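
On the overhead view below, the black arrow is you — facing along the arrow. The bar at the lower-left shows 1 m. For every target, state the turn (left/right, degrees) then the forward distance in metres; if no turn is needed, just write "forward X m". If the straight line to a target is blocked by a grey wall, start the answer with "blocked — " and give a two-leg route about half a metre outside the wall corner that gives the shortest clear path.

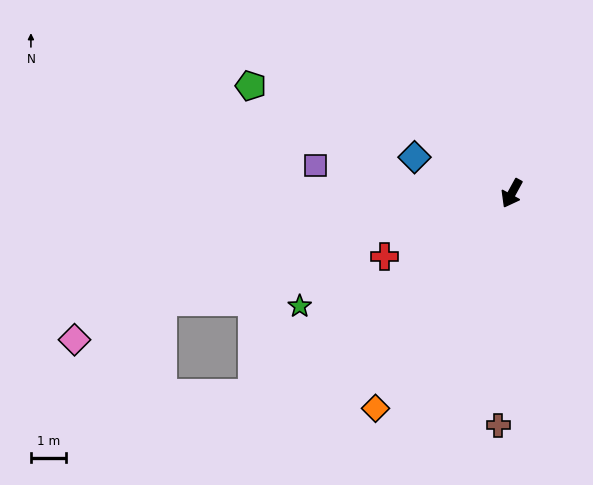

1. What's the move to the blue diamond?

turn right 82°, forward 2.9 m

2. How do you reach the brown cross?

turn left 25°, forward 6.5 m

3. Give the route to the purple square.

turn right 69°, forward 5.6 m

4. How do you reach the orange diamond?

turn right 4°, forward 7.2 m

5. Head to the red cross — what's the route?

turn right 35°, forward 4.0 m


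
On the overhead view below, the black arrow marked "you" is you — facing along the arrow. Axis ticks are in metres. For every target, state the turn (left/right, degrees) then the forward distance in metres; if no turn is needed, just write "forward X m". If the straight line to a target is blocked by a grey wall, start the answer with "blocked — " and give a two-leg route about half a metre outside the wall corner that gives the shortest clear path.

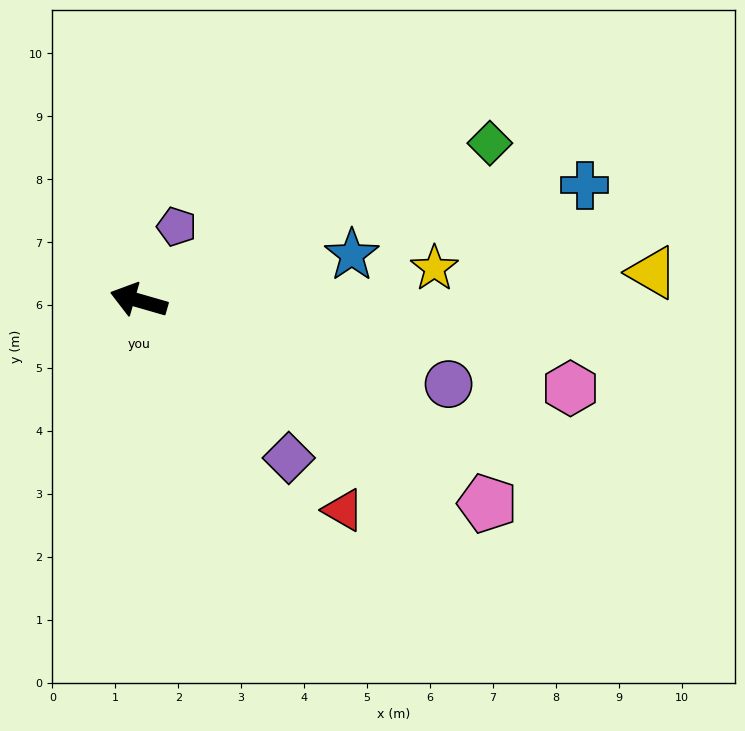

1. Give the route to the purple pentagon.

turn right 101°, forward 1.3 m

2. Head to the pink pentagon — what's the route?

turn left 166°, forward 6.4 m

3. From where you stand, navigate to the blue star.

turn right 152°, forward 3.5 m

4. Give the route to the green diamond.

turn right 140°, forward 6.1 m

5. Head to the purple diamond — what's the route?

turn left 150°, forward 3.5 m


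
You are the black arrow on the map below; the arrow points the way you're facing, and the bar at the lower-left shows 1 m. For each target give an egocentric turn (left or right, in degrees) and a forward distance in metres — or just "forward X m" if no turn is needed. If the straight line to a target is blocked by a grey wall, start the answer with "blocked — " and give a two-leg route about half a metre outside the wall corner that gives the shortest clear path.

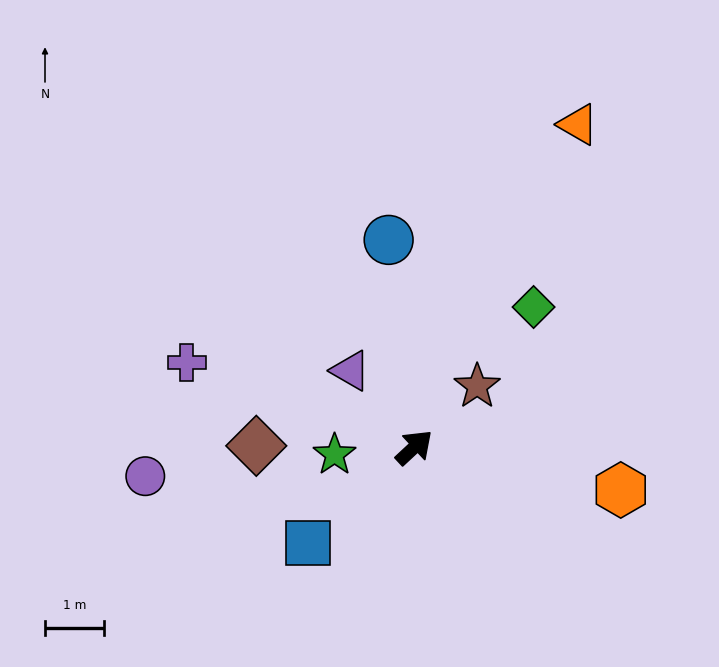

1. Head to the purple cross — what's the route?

turn left 117°, forward 4.1 m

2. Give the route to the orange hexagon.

turn right 55°, forward 3.6 m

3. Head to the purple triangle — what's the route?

turn left 87°, forward 1.7 m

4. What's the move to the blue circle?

turn left 54°, forward 3.5 m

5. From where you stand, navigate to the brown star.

forward 1.5 m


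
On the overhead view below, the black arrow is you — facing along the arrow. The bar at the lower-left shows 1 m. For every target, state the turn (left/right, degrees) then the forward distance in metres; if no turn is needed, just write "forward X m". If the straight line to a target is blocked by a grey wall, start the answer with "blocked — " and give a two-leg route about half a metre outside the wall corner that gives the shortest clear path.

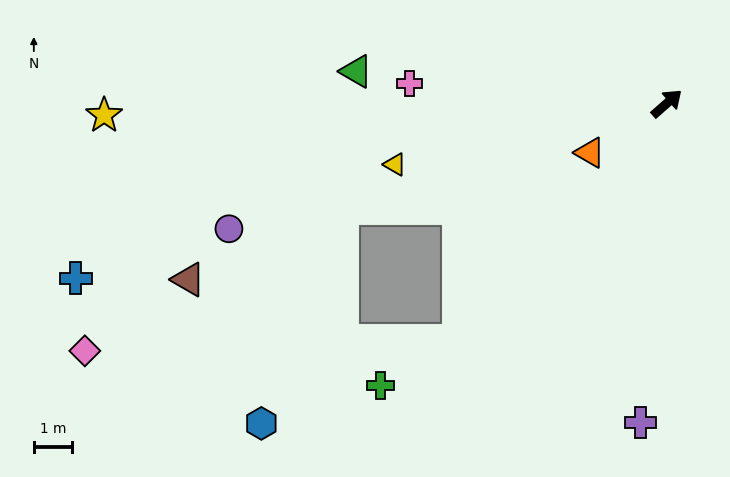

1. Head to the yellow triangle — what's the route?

turn left 151°, forward 7.3 m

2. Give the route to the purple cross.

turn right 136°, forward 8.4 m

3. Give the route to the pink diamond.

blocked — turn right 173°, forward 8.2 m, then turn right 47°, forward 9.8 m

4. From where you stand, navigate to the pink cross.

turn left 134°, forward 6.7 m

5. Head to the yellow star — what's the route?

turn left 140°, forward 14.7 m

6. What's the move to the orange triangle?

turn left 171°, forward 2.4 m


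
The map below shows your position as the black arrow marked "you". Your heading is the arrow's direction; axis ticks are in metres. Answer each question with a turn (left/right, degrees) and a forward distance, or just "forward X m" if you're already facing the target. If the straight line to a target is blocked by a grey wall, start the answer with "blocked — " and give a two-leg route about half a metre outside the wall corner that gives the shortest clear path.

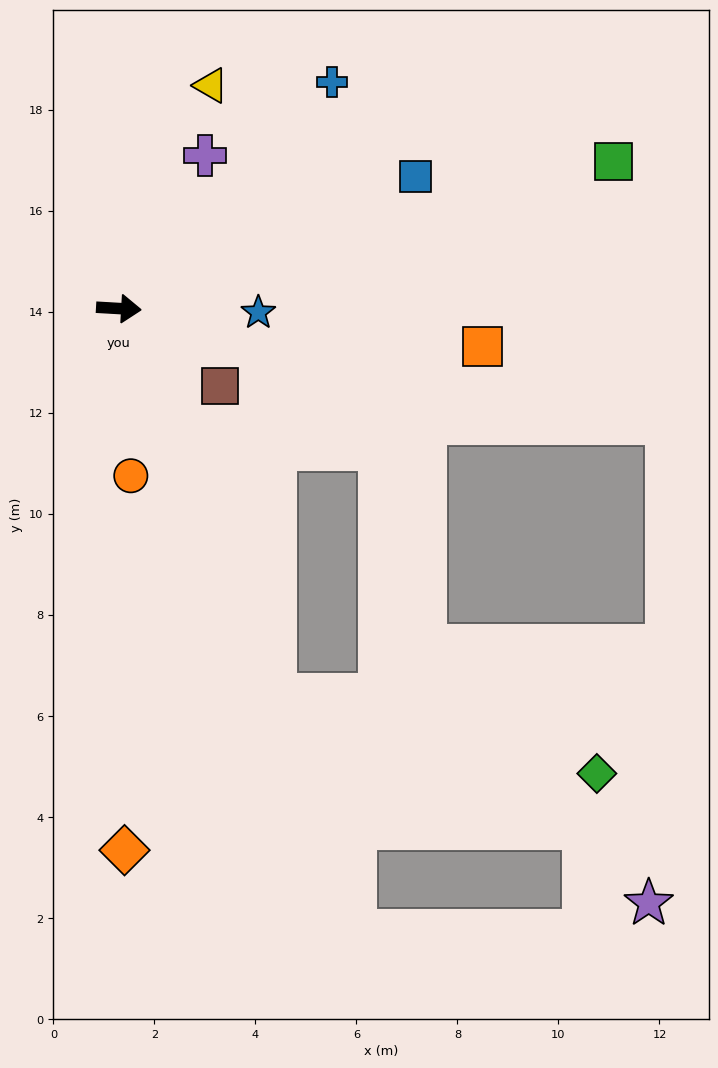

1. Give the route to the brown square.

turn right 34°, forward 2.5 m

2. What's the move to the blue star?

forward 2.8 m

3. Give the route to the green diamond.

blocked — turn right 65°, forward 8.3 m, then turn left 55°, forward 6.5 m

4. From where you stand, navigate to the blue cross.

turn left 50°, forward 6.2 m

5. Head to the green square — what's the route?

turn left 20°, forward 10.2 m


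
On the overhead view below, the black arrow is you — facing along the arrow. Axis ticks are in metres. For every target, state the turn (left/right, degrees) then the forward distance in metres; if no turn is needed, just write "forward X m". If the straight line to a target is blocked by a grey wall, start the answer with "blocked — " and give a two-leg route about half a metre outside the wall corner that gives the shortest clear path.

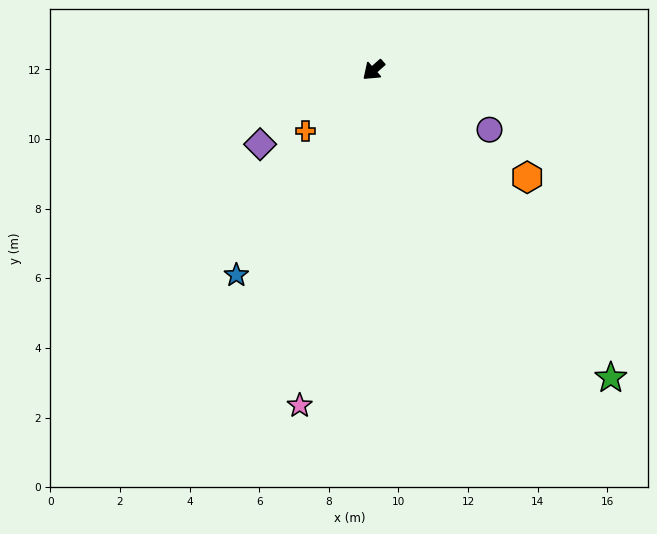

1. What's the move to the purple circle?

turn left 111°, forward 3.7 m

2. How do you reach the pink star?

turn left 36°, forward 9.9 m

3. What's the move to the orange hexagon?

turn left 104°, forward 5.4 m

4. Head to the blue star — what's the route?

turn left 15°, forward 7.1 m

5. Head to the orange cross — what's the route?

forward 2.6 m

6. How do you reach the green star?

turn left 86°, forward 11.2 m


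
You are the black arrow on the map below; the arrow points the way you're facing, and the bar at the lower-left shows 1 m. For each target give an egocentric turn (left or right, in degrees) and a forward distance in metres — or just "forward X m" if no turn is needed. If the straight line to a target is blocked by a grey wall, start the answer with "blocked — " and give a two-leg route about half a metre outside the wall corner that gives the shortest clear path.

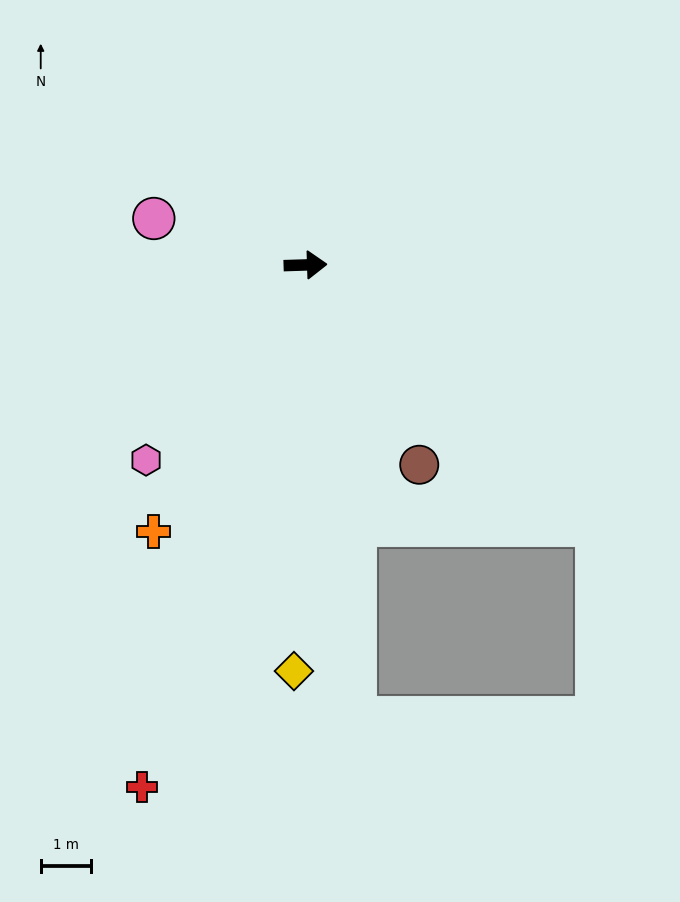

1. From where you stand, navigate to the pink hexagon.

turn right 131°, forward 5.1 m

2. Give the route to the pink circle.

turn left 161°, forward 3.2 m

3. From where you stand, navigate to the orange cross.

turn right 121°, forward 6.2 m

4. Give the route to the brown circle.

turn right 62°, forward 4.6 m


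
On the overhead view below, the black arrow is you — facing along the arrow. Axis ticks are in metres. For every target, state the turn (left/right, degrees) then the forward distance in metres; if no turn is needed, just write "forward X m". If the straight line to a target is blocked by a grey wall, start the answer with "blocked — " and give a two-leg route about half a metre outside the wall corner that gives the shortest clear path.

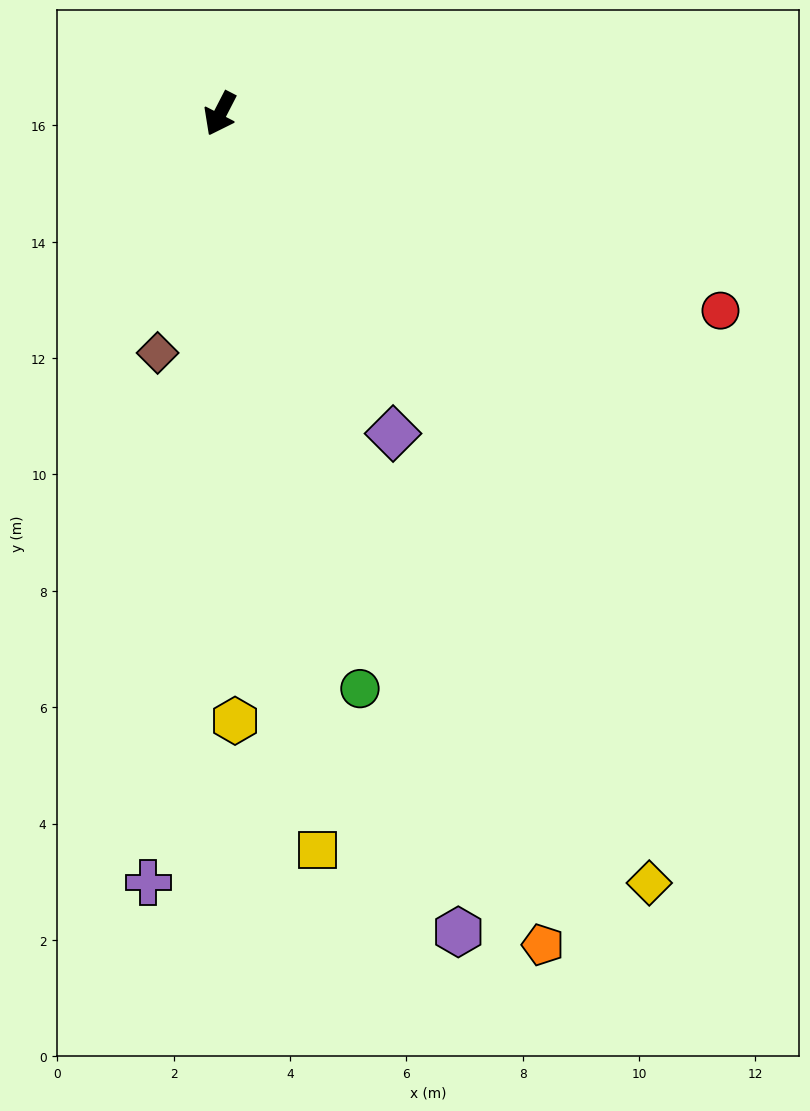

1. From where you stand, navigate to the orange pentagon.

turn left 48°, forward 15.3 m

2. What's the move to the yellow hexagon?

turn left 29°, forward 10.4 m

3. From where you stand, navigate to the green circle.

turn left 41°, forward 10.2 m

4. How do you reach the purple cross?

turn left 22°, forward 13.3 m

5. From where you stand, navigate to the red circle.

turn left 96°, forward 9.2 m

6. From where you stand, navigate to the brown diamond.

turn left 13°, forward 4.2 m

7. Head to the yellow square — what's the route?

turn left 35°, forward 12.8 m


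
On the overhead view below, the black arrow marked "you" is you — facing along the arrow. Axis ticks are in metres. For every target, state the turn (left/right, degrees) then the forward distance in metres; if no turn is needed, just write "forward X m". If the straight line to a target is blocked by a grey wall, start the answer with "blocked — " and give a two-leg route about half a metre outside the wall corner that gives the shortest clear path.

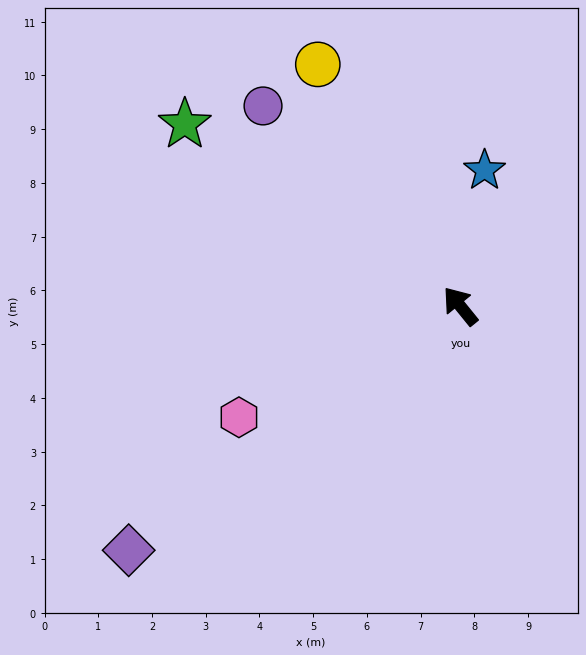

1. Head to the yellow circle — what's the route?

turn right 8°, forward 5.2 m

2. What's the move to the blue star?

turn right 49°, forward 2.6 m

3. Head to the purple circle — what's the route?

turn left 6°, forward 5.2 m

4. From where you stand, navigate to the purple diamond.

turn left 87°, forward 7.7 m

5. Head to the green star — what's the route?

turn left 18°, forward 6.1 m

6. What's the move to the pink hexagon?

turn left 78°, forward 4.6 m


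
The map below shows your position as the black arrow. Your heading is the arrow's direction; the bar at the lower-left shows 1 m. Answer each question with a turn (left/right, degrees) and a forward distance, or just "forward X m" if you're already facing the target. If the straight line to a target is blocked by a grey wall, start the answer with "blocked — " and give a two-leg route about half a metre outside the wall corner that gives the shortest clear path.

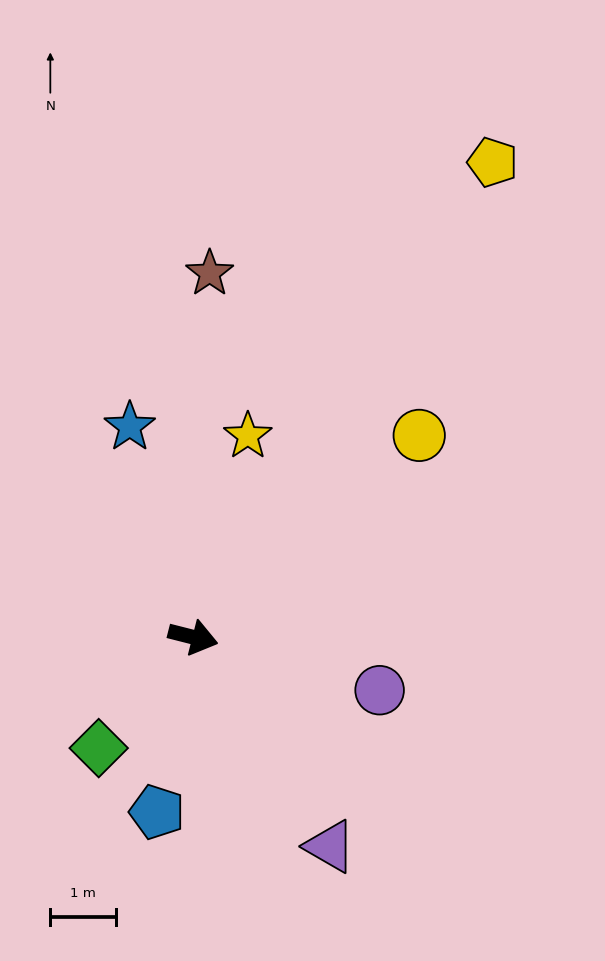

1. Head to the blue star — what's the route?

turn left 121°, forward 3.3 m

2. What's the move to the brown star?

turn left 102°, forward 5.5 m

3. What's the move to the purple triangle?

turn right 43°, forward 3.8 m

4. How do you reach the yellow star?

turn left 89°, forward 3.2 m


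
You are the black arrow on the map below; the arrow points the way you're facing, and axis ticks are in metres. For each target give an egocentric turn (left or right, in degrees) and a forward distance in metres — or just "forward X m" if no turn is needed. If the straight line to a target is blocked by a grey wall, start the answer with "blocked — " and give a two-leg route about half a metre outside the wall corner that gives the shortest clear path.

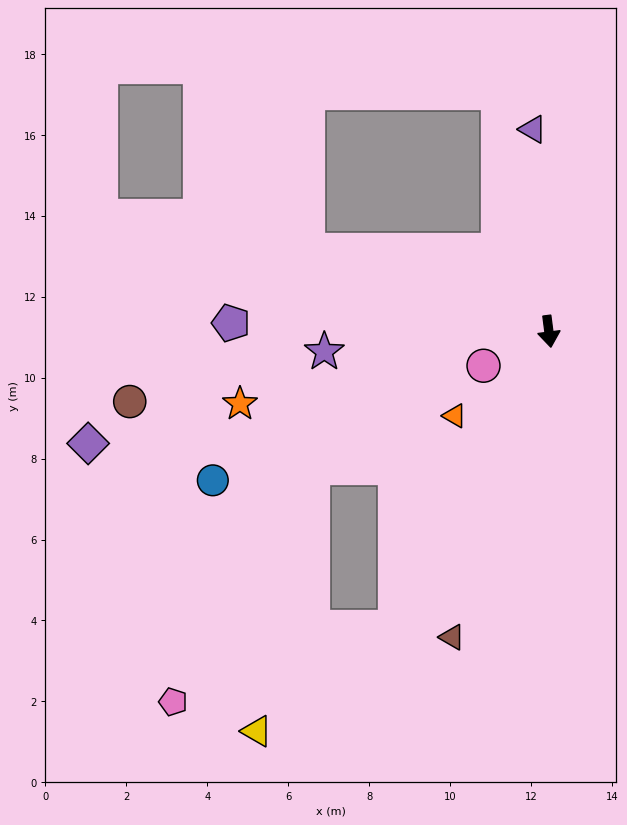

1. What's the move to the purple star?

turn right 92°, forward 5.6 m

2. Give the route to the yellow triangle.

blocked — turn right 35°, forward 8.2 m, then turn right 25°, forward 4.3 m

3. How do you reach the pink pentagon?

blocked — turn right 35°, forward 8.2 m, then turn right 44°, forward 5.8 m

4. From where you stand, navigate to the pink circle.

turn right 70°, forward 1.8 m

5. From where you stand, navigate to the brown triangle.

turn right 25°, forward 7.9 m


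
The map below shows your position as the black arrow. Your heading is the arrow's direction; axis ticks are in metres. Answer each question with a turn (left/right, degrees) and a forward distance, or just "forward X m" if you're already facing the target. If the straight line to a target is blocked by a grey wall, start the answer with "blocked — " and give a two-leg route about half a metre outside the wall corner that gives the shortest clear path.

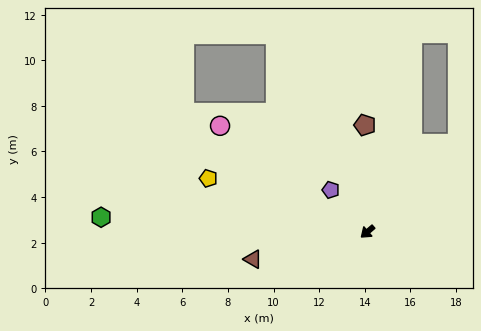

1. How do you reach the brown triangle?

turn right 27°, forward 5.2 m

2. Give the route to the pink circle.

turn right 76°, forward 8.0 m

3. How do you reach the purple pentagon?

turn right 90°, forward 2.4 m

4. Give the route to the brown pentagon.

turn right 129°, forward 4.7 m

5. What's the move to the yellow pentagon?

turn right 59°, forward 7.4 m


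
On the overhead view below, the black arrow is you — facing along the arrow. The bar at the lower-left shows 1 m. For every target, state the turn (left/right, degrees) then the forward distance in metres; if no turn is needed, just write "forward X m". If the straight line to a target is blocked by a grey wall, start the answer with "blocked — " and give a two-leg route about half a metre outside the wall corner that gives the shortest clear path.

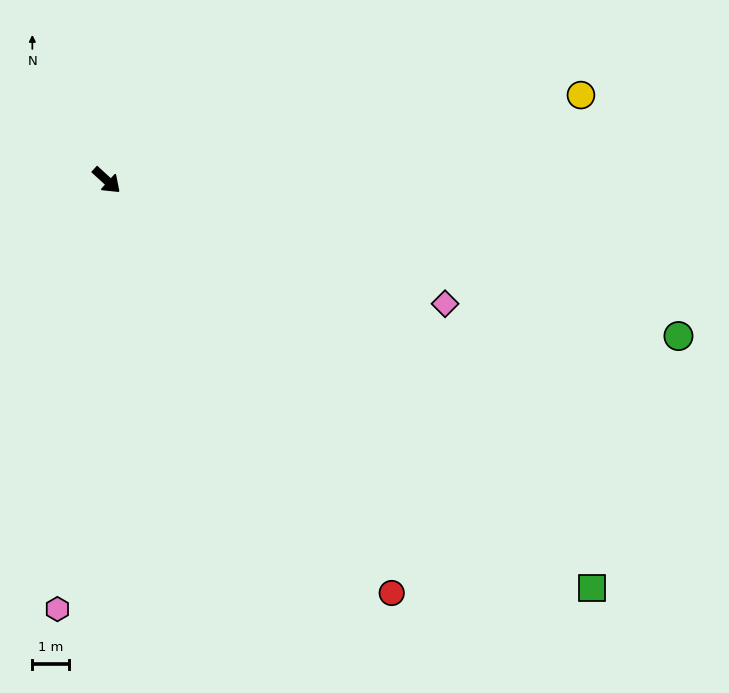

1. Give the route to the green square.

turn left 2°, forward 17.4 m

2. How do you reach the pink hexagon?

turn right 54°, forward 11.8 m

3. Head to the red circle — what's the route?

turn right 13°, forward 13.8 m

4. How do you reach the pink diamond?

turn left 22°, forward 9.9 m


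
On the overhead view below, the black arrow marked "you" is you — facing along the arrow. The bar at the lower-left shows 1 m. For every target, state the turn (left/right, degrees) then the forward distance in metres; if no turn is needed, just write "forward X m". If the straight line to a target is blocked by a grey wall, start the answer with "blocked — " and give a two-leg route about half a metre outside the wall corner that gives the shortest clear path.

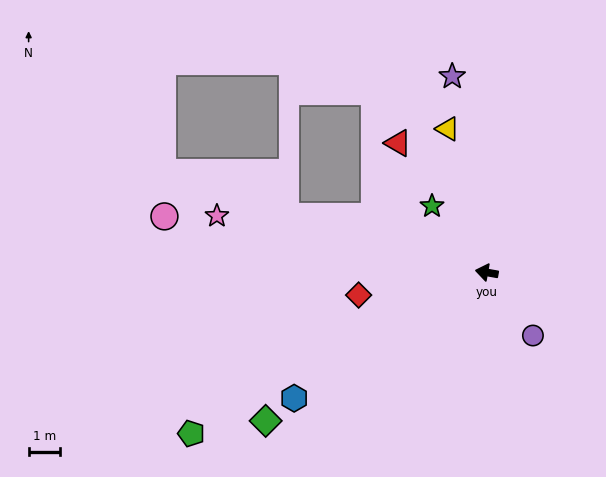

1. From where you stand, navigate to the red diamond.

turn left 20°, forward 4.1 m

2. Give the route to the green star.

turn right 40°, forward 2.7 m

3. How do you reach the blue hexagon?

turn left 43°, forward 7.2 m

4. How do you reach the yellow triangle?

turn right 65°, forward 4.7 m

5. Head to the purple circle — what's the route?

turn left 136°, forward 2.5 m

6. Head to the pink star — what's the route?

forward 8.7 m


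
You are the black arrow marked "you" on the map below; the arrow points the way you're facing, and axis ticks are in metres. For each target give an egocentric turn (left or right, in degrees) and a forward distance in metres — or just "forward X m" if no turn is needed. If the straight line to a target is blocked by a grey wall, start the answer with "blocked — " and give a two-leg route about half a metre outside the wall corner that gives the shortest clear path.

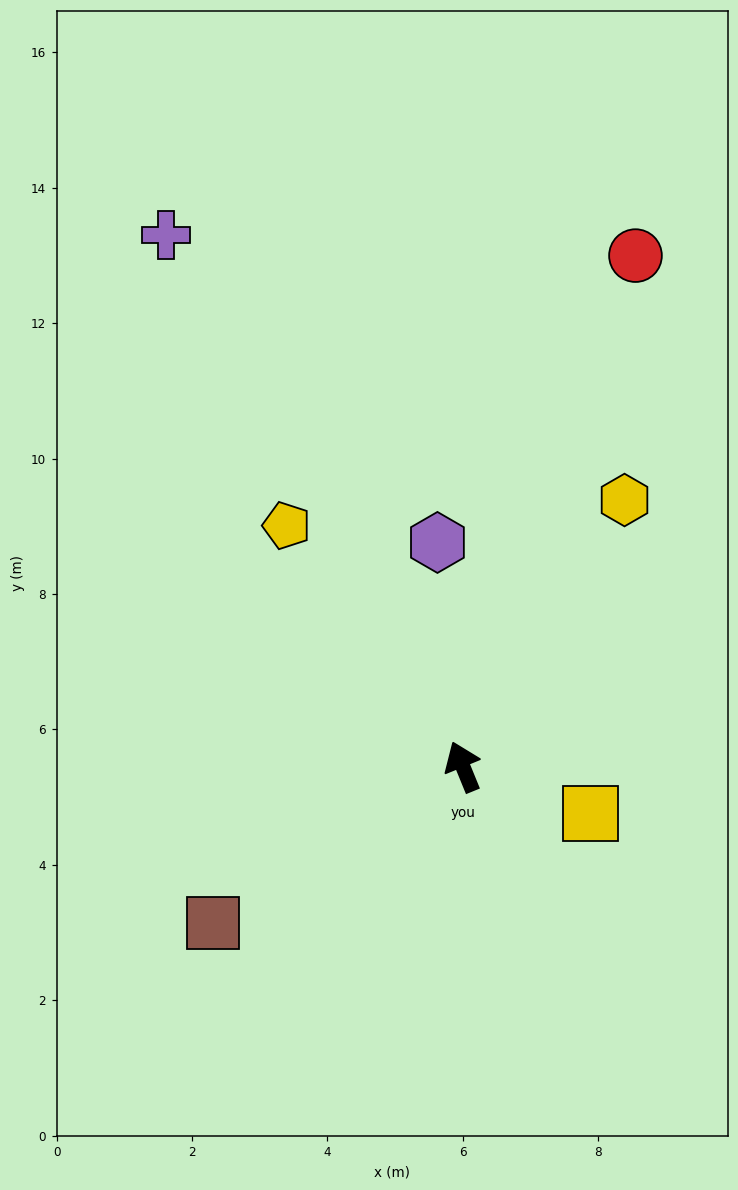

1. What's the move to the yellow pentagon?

turn left 14°, forward 4.4 m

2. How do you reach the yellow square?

turn right 132°, forward 2.0 m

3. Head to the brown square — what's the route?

turn left 100°, forward 4.4 m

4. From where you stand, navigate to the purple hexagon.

turn right 16°, forward 3.3 m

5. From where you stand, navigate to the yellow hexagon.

turn right 53°, forward 4.6 m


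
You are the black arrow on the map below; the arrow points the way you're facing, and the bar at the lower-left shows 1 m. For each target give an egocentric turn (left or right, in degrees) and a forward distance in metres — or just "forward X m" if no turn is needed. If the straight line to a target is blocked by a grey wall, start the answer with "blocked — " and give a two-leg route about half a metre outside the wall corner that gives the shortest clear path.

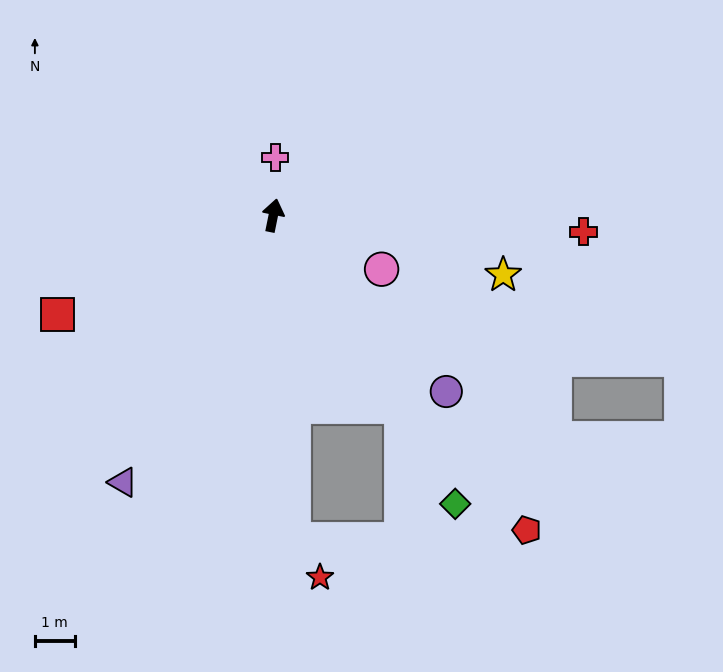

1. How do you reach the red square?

turn left 126°, forward 6.0 m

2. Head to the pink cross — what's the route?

turn left 10°, forward 1.5 m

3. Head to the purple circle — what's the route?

turn right 124°, forward 6.2 m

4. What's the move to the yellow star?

turn right 93°, forward 6.0 m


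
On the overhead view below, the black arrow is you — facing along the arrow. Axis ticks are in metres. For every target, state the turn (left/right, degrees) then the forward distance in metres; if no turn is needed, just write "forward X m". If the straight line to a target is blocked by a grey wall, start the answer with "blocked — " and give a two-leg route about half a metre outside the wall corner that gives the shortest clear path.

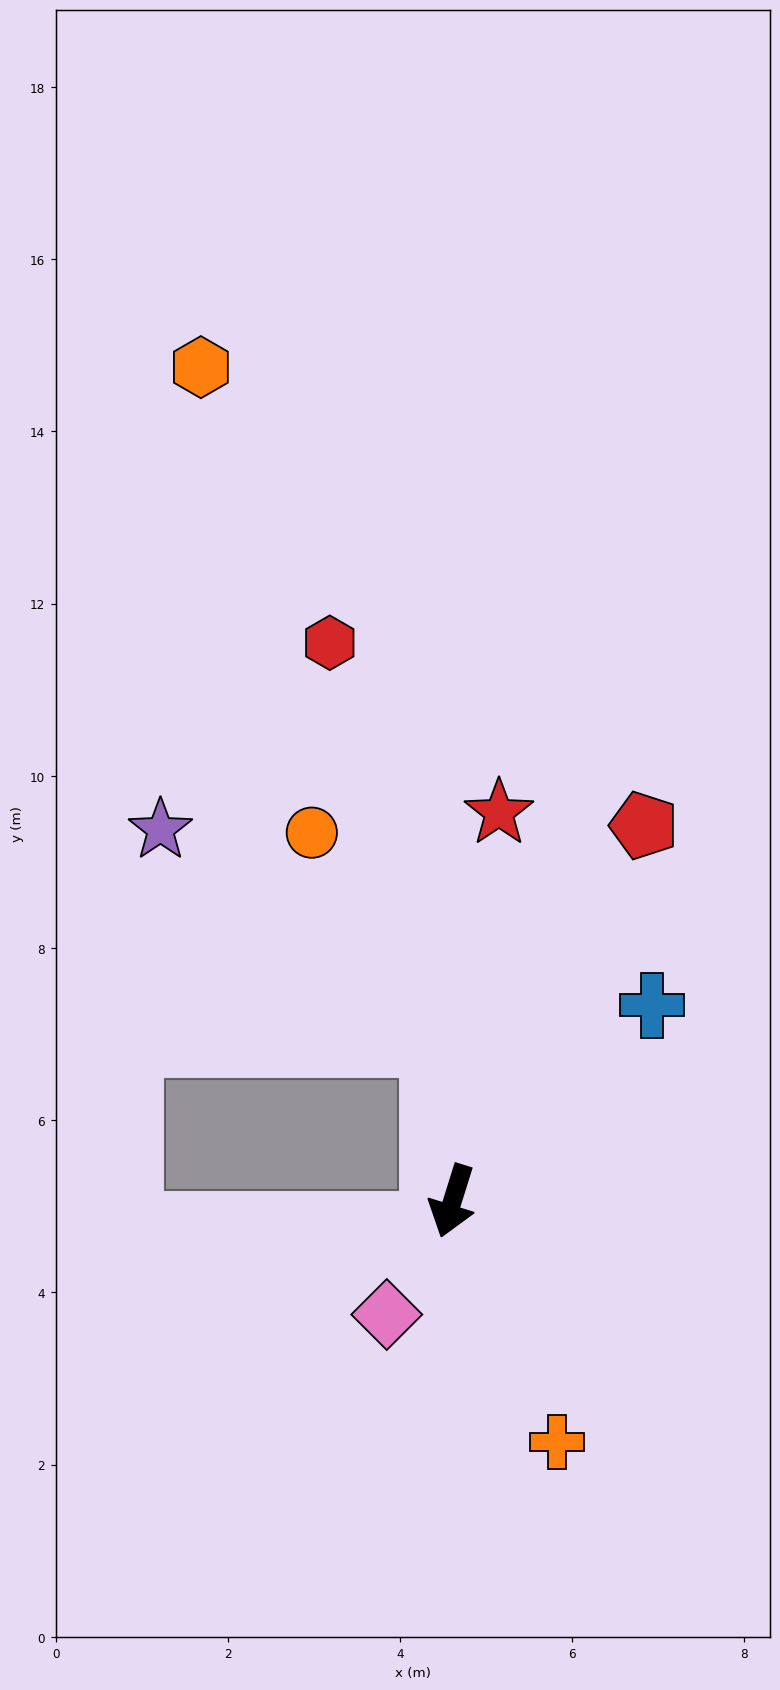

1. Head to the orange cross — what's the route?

turn left 41°, forward 3.1 m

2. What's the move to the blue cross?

turn left 152°, forward 3.2 m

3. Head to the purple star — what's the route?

blocked — turn right 157°, forward 1.9 m, then turn left 47°, forward 4.0 m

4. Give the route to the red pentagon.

turn left 170°, forward 4.9 m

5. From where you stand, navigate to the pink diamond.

turn right 13°, forward 1.5 m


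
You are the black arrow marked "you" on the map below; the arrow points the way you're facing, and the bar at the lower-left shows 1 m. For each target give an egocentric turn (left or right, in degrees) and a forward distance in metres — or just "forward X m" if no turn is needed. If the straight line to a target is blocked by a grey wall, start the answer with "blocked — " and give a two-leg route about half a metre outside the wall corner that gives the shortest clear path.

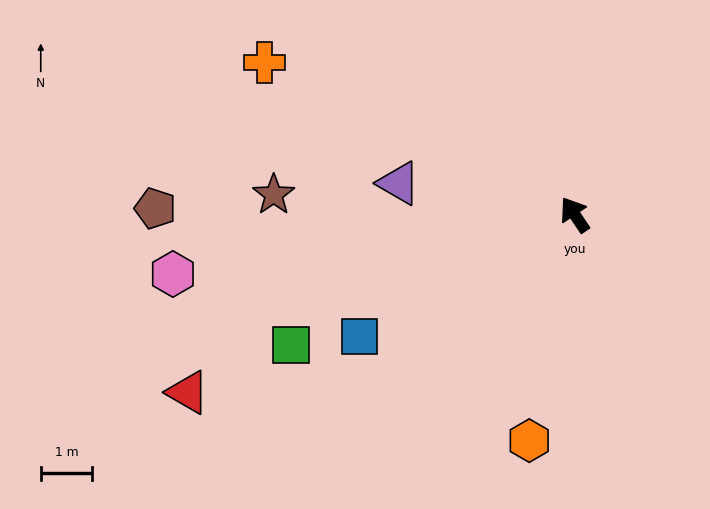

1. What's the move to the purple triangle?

turn left 46°, forward 3.5 m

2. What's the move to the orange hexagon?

turn left 135°, forward 4.5 m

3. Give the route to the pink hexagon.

turn left 64°, forward 7.9 m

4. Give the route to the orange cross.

turn left 30°, forward 6.7 m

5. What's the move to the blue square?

turn left 85°, forward 4.8 m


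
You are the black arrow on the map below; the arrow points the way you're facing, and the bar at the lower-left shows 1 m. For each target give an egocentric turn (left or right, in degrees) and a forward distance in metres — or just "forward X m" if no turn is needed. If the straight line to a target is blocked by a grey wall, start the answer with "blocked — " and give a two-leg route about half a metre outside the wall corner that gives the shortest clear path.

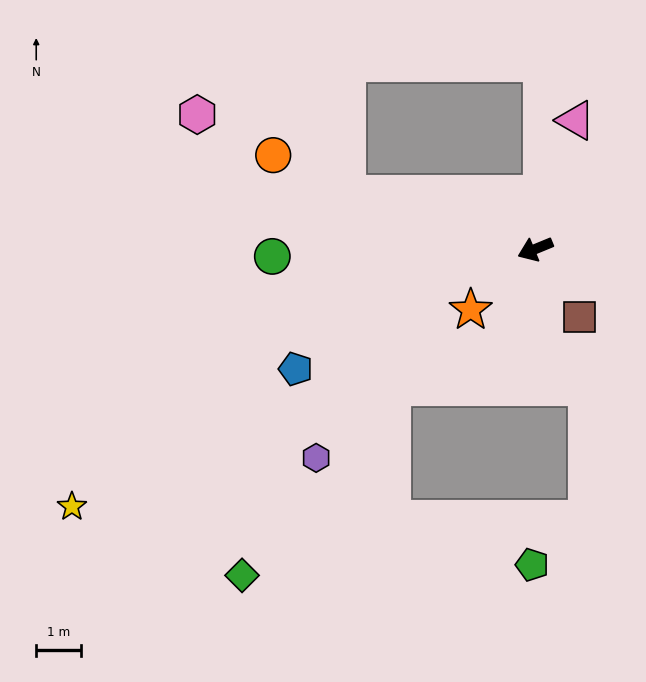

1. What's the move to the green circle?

turn right 21°, forward 5.9 m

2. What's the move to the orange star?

turn left 21°, forward 2.0 m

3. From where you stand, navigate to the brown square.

turn left 101°, forward 1.8 m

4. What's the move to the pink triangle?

turn right 130°, forward 3.0 m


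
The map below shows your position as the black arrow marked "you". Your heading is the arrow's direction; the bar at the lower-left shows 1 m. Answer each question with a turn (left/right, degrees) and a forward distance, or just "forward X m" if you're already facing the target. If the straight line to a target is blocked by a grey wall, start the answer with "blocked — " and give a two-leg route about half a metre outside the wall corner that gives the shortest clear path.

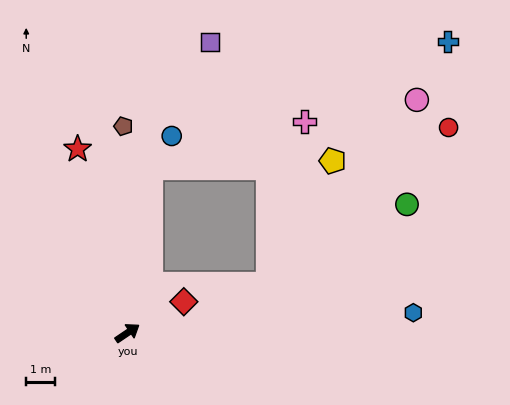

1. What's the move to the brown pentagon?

turn left 57°, forward 7.2 m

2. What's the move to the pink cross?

blocked — turn left 48°, forward 5.8 m, then turn right 65°, forward 5.5 m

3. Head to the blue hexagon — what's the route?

turn right 30°, forward 9.9 m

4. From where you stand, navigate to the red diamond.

turn right 5°, forward 2.2 m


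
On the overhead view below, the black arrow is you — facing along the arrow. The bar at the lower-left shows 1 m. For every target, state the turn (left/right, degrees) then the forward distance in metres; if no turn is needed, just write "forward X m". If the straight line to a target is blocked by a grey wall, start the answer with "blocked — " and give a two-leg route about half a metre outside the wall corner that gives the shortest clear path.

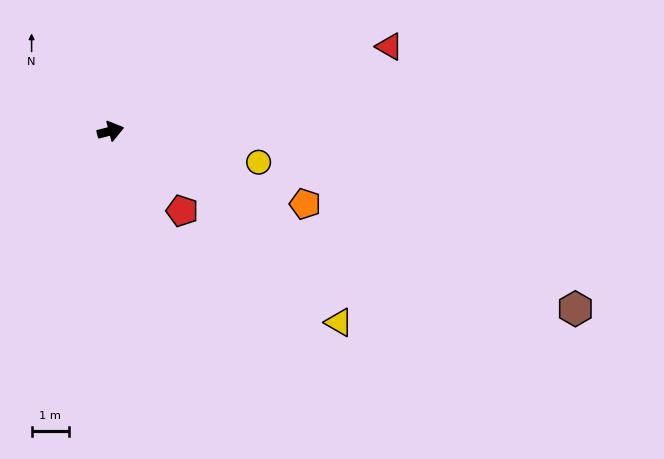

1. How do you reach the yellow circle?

turn right 26°, forward 4.0 m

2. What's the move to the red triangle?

turn left 2°, forward 7.8 m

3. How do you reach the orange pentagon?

turn right 35°, forward 5.5 m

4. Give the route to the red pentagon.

turn right 63°, forward 2.9 m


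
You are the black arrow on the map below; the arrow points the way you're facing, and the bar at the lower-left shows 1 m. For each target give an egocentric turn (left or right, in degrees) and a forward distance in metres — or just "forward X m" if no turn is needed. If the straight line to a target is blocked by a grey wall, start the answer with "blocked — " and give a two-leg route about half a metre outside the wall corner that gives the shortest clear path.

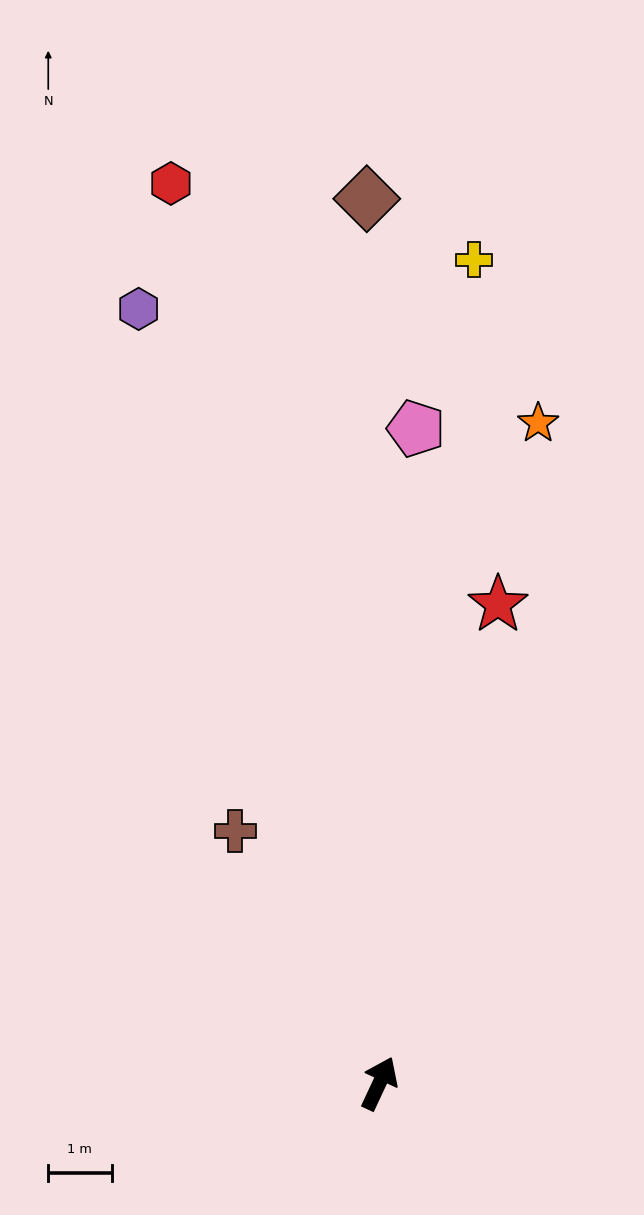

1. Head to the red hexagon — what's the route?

turn left 38°, forward 14.6 m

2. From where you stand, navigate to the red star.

turn left 11°, forward 7.8 m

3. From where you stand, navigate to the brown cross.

turn left 55°, forward 4.6 m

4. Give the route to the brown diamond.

turn left 26°, forward 14.0 m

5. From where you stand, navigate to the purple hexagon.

turn left 42°, forward 12.8 m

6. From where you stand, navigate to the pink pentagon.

turn left 22°, forward 10.4 m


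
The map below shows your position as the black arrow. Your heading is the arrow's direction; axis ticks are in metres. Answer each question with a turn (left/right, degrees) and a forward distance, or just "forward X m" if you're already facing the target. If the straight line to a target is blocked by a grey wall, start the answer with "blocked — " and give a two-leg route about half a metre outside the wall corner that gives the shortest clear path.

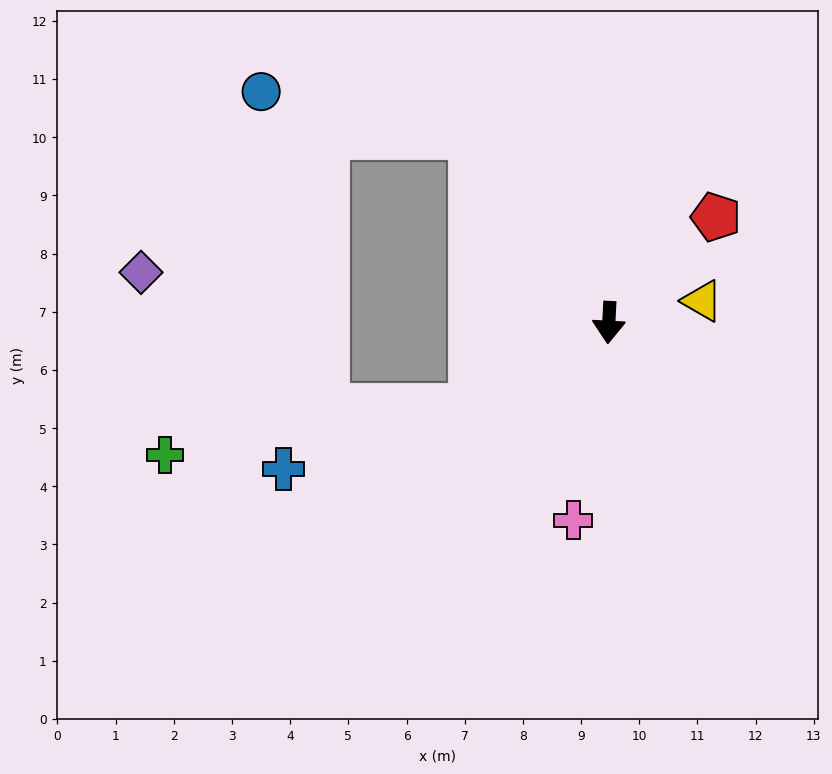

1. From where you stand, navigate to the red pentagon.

turn left 137°, forward 2.6 m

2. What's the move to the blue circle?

blocked — turn right 141°, forward 4.0 m, then turn left 42°, forward 3.7 m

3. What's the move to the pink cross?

turn right 7°, forward 3.5 m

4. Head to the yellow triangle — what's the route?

turn left 106°, forward 1.6 m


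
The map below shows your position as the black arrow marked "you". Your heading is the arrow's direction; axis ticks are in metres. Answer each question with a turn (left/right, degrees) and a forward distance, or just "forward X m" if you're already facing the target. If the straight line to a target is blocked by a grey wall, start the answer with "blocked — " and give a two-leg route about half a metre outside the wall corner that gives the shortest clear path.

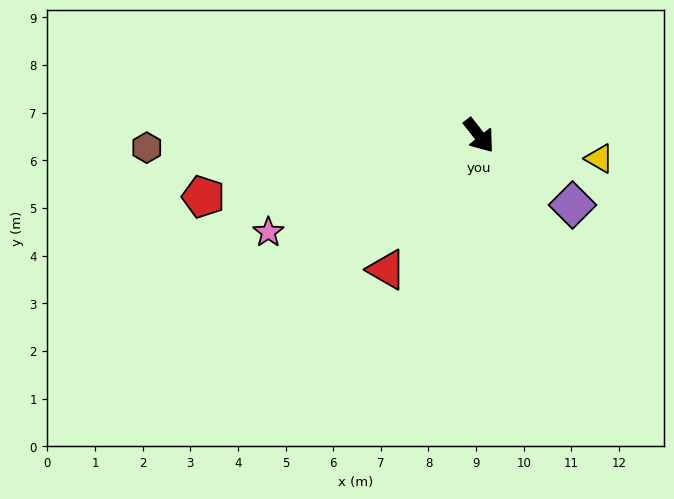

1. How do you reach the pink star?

turn right 104°, forward 4.9 m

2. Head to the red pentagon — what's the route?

turn right 116°, forward 5.9 m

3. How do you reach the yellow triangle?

turn left 41°, forward 2.6 m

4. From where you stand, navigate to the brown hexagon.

turn right 126°, forward 7.0 m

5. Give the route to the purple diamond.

turn left 15°, forward 2.4 m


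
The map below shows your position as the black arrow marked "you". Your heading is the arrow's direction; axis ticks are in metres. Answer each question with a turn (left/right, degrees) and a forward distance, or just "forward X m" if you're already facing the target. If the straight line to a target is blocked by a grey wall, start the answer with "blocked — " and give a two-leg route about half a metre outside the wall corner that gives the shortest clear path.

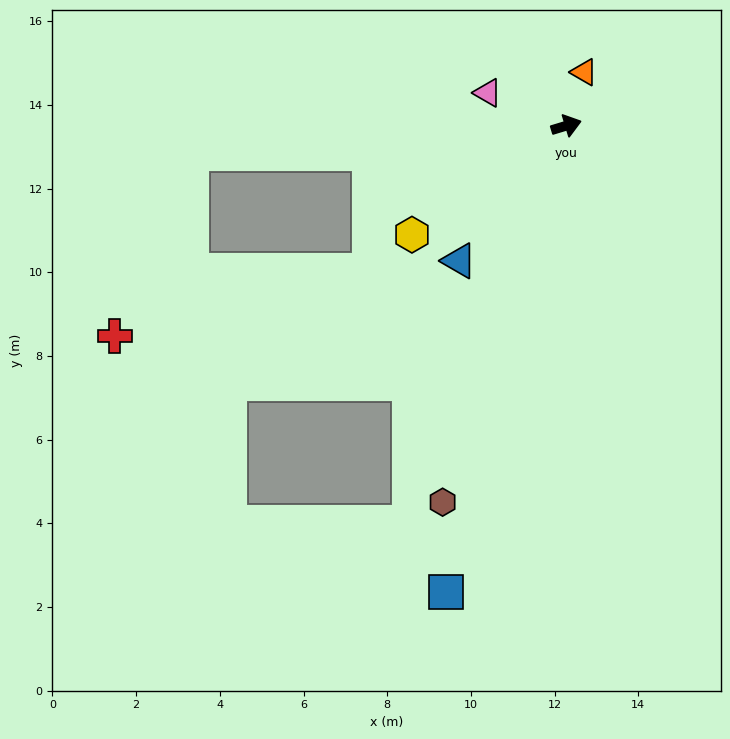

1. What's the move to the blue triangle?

turn right 145°, forward 4.1 m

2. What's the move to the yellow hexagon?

turn right 162°, forward 4.5 m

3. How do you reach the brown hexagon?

turn right 125°, forward 9.5 m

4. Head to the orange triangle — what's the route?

turn left 55°, forward 1.3 m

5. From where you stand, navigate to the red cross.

blocked — turn left 167°, forward 9.0 m, then turn left 64°, forward 4.7 m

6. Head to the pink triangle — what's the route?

turn left 140°, forward 2.0 m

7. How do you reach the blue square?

turn right 121°, forward 11.5 m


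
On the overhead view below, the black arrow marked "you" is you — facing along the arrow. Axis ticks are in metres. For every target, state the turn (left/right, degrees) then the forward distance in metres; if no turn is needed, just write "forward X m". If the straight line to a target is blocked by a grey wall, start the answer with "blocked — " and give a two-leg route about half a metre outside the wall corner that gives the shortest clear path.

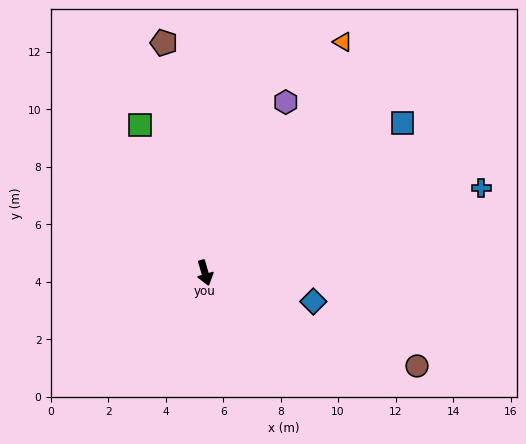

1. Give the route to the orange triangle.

turn left 133°, forward 9.4 m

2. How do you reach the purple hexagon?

turn left 138°, forward 6.6 m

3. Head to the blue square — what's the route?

turn left 111°, forward 8.6 m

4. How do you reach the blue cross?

turn left 91°, forward 10.1 m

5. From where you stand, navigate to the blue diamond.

turn left 59°, forward 3.9 m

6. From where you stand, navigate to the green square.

turn right 172°, forward 5.6 m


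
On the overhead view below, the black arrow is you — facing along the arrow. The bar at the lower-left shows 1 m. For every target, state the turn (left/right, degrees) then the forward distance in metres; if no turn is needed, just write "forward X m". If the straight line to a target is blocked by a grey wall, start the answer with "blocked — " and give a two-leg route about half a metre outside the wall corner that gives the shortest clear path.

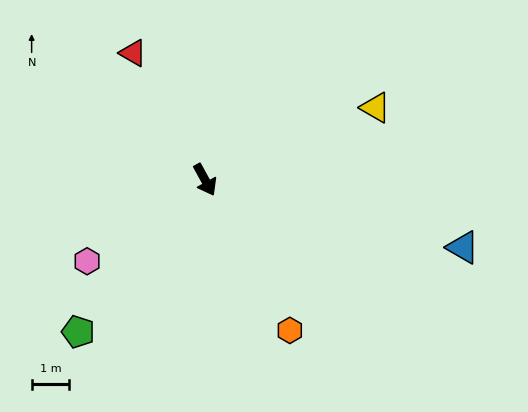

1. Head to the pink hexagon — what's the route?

turn right 84°, forward 3.8 m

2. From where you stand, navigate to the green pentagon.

turn right 69°, forward 5.2 m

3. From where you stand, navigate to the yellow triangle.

turn left 84°, forward 4.9 m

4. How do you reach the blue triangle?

turn left 47°, forward 7.1 m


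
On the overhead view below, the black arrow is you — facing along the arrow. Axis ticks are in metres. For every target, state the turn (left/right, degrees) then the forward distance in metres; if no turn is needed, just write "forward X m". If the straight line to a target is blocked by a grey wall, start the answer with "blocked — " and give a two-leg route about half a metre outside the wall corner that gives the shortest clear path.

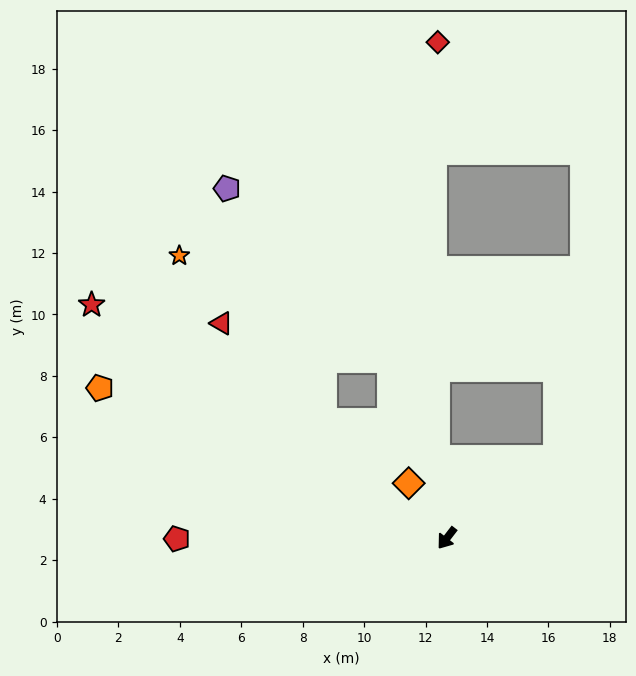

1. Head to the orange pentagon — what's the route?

turn right 76°, forward 12.3 m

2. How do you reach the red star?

turn right 86°, forward 13.8 m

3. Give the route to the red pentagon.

turn right 52°, forward 8.8 m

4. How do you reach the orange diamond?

turn right 108°, forward 2.2 m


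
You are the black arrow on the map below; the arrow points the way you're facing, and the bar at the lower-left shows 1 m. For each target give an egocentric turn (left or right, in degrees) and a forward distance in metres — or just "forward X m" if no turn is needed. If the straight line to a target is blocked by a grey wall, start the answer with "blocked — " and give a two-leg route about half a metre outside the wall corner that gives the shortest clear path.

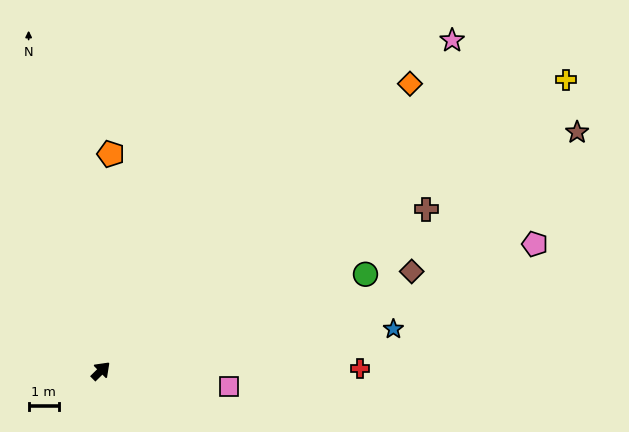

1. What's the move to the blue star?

turn right 36°, forward 9.7 m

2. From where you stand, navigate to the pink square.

turn right 52°, forward 4.2 m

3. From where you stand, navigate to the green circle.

turn right 24°, forward 9.2 m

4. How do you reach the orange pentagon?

turn left 43°, forward 7.1 m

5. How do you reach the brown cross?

turn right 18°, forward 11.9 m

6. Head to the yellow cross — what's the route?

turn right 13°, forward 17.9 m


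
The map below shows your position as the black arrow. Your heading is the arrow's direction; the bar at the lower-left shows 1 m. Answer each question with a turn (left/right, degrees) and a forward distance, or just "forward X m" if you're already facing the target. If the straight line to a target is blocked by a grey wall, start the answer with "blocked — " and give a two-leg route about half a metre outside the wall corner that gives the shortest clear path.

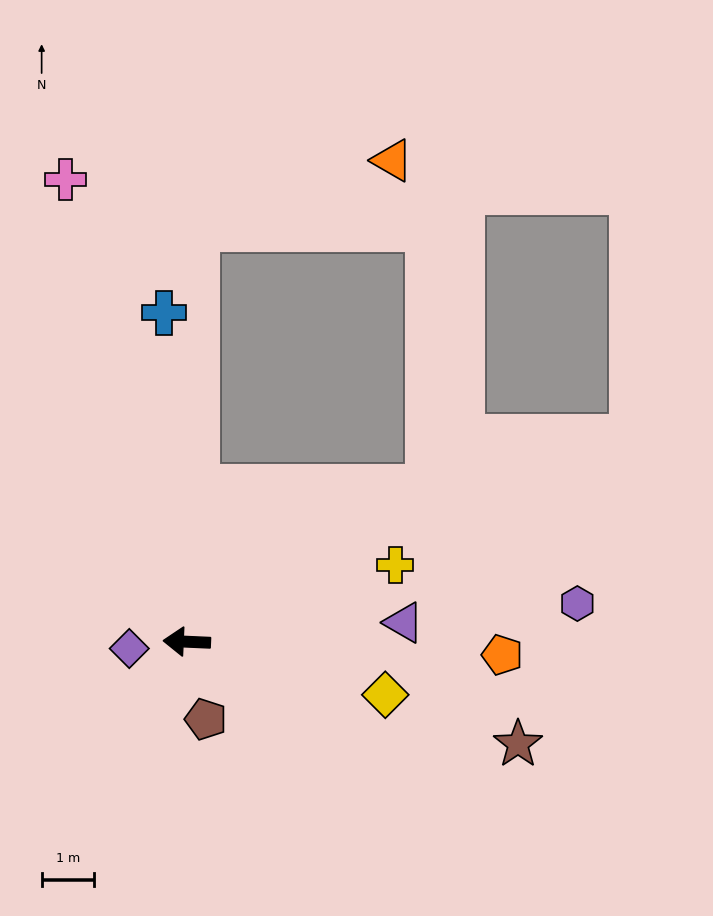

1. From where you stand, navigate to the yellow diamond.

turn left 168°, forward 3.9 m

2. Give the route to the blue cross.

turn right 83°, forward 6.3 m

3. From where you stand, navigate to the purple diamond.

turn left 9°, forward 1.1 m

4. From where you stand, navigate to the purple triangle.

turn right 172°, forward 4.1 m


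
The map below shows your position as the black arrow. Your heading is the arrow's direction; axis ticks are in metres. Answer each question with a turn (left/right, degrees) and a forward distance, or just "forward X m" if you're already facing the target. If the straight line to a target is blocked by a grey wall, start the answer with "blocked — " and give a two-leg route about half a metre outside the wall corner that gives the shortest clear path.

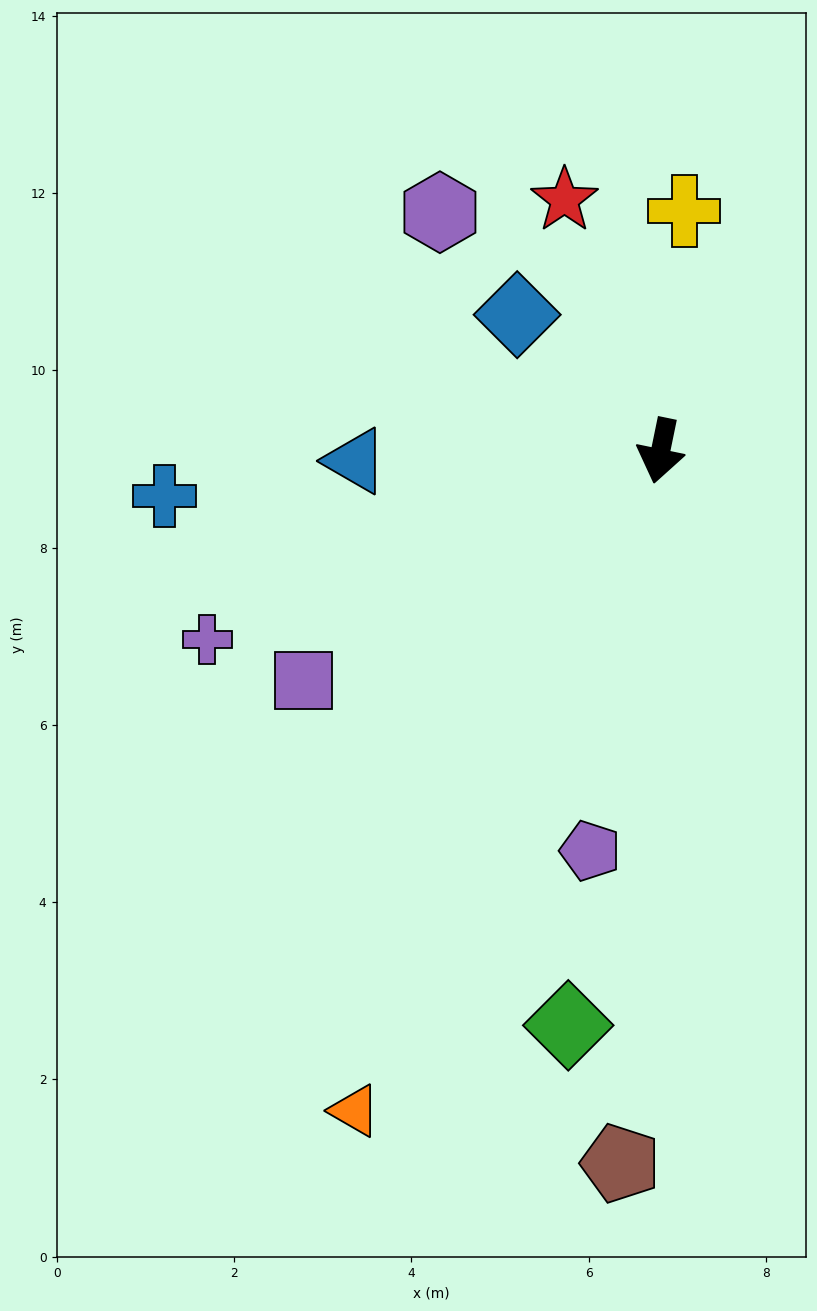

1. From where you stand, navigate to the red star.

turn right 147°, forward 3.0 m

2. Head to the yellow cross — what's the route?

turn right 174°, forward 2.7 m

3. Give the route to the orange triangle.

turn right 13°, forward 8.2 m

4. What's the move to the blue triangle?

turn right 76°, forward 3.4 m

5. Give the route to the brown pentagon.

turn left 8°, forward 8.1 m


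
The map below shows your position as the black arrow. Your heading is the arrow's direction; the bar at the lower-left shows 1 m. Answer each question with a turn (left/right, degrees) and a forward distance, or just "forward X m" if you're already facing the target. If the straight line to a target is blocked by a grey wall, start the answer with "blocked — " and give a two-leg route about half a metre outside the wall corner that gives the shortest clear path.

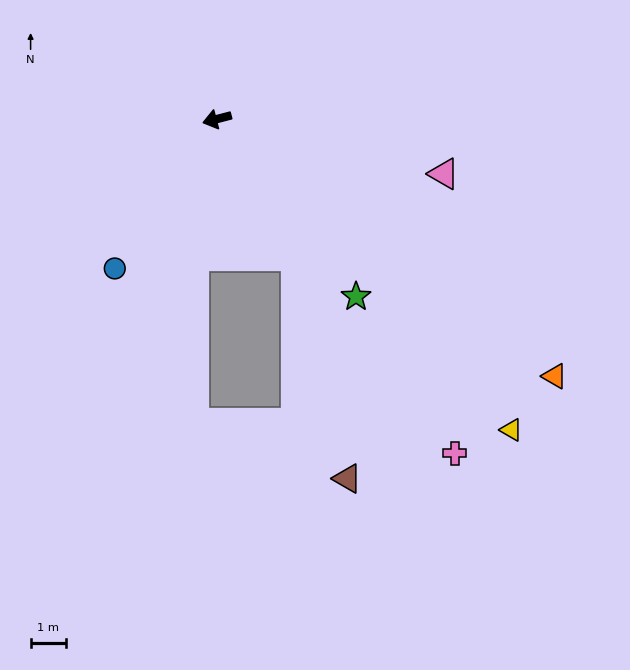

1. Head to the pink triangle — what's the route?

turn left 152°, forward 6.5 m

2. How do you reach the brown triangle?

blocked — turn left 105°, forward 4.4 m, then turn right 17°, forward 6.4 m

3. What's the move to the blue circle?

turn left 41°, forward 5.1 m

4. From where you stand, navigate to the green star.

turn left 113°, forward 6.3 m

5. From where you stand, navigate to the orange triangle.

turn left 128°, forward 11.9 m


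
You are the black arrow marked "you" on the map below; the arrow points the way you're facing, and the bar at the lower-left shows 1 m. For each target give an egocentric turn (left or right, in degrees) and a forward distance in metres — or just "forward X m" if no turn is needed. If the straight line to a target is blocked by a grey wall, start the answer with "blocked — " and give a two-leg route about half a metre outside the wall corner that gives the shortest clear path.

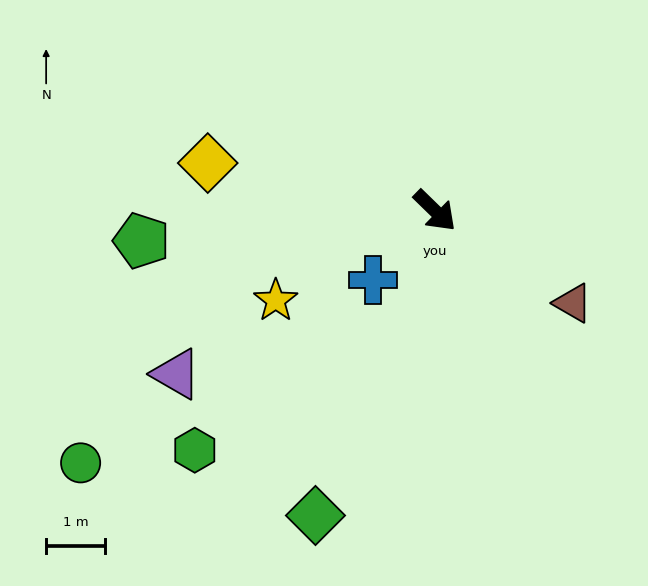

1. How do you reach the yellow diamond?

turn right 148°, forward 3.9 m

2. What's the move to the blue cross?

turn right 87°, forward 1.6 m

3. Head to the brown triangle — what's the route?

turn left 10°, forward 2.8 m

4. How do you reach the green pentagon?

turn right 130°, forward 5.0 m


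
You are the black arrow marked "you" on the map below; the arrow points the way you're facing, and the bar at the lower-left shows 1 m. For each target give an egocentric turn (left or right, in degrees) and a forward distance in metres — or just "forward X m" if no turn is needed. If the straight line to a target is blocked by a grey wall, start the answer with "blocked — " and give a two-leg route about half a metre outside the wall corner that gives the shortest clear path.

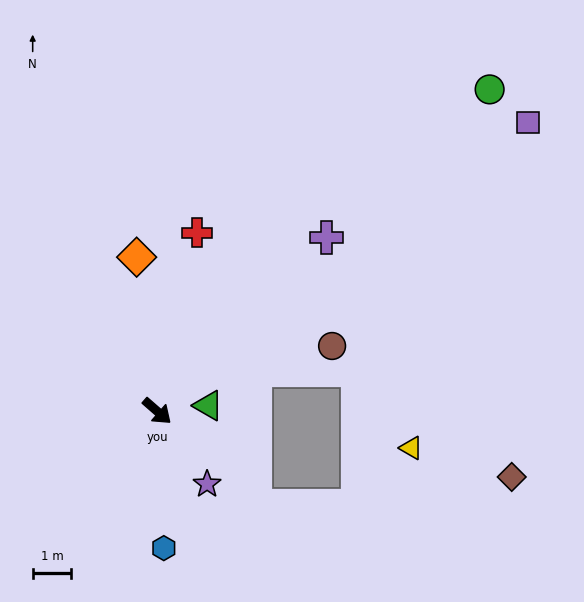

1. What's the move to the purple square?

turn left 79°, forward 12.1 m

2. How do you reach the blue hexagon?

turn right 46°, forward 3.5 m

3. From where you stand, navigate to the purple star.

turn right 14°, forward 2.3 m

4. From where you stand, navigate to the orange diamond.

turn left 139°, forward 4.0 m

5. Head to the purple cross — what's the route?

turn left 87°, forward 6.3 m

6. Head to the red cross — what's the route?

turn left 119°, forward 4.7 m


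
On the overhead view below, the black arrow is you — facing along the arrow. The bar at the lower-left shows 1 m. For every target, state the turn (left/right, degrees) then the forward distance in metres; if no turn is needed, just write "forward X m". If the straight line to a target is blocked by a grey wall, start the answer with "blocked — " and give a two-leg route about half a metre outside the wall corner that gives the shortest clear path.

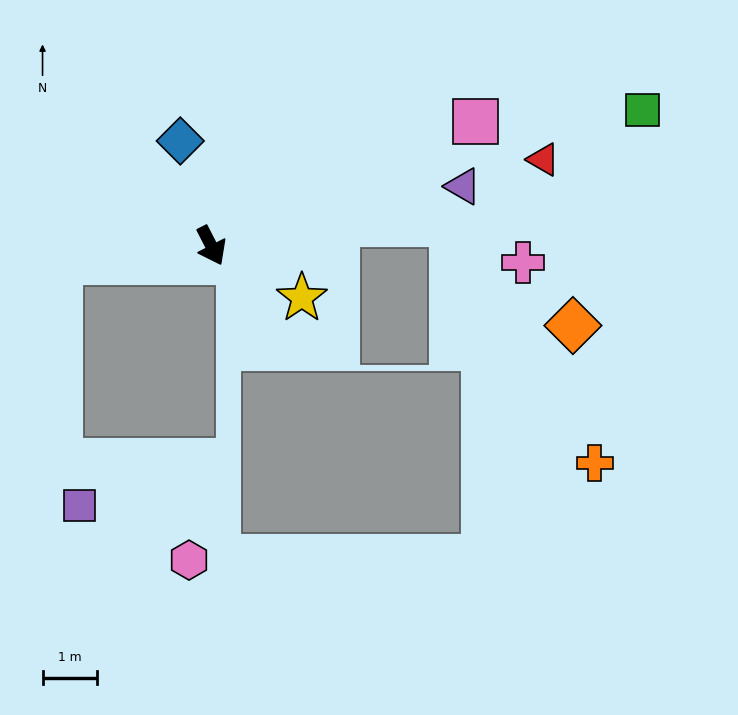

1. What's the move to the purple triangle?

turn left 76°, forward 4.7 m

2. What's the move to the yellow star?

turn left 33°, forward 1.9 m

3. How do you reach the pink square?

turn left 88°, forward 5.4 m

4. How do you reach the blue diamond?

turn left 169°, forward 2.0 m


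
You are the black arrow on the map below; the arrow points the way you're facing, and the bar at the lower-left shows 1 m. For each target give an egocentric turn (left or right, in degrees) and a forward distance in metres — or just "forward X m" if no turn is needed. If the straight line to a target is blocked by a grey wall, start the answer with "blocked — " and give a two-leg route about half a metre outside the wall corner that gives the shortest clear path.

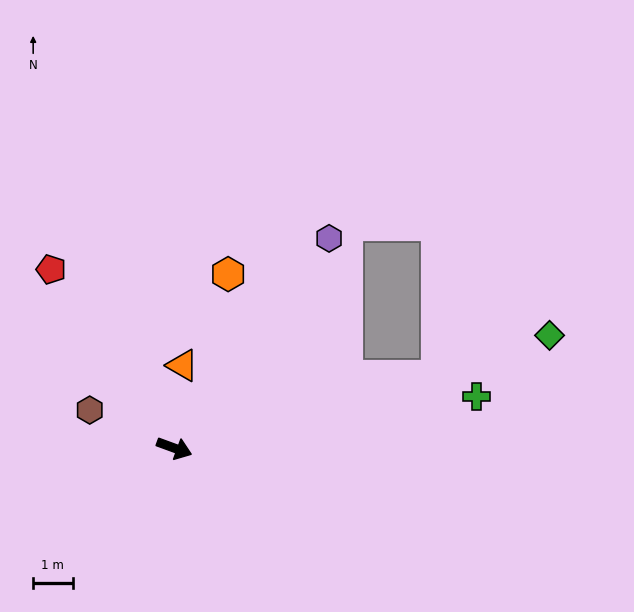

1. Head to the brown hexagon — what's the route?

turn left 176°, forward 2.3 m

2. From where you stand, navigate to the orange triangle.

turn left 105°, forward 2.1 m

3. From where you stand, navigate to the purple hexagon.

turn left 74°, forward 6.6 m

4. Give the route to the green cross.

turn left 30°, forward 7.8 m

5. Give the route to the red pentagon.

turn left 145°, forward 5.5 m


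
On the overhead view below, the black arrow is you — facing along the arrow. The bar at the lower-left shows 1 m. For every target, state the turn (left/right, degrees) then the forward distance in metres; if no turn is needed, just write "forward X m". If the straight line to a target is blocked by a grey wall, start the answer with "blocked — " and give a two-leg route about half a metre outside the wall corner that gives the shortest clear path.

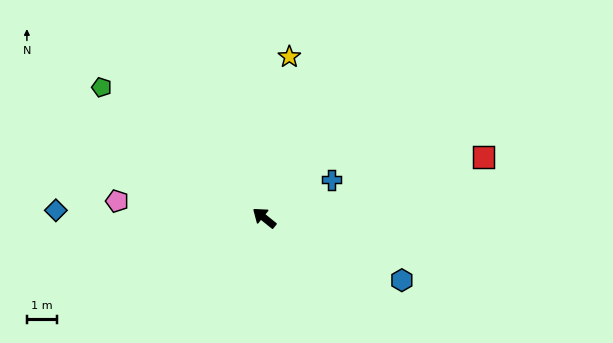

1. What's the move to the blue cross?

turn right 112°, forward 2.6 m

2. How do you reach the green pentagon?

forward 7.0 m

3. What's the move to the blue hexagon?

turn right 166°, forward 5.1 m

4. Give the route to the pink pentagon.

turn left 32°, forward 5.0 m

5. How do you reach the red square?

turn right 126°, forward 7.6 m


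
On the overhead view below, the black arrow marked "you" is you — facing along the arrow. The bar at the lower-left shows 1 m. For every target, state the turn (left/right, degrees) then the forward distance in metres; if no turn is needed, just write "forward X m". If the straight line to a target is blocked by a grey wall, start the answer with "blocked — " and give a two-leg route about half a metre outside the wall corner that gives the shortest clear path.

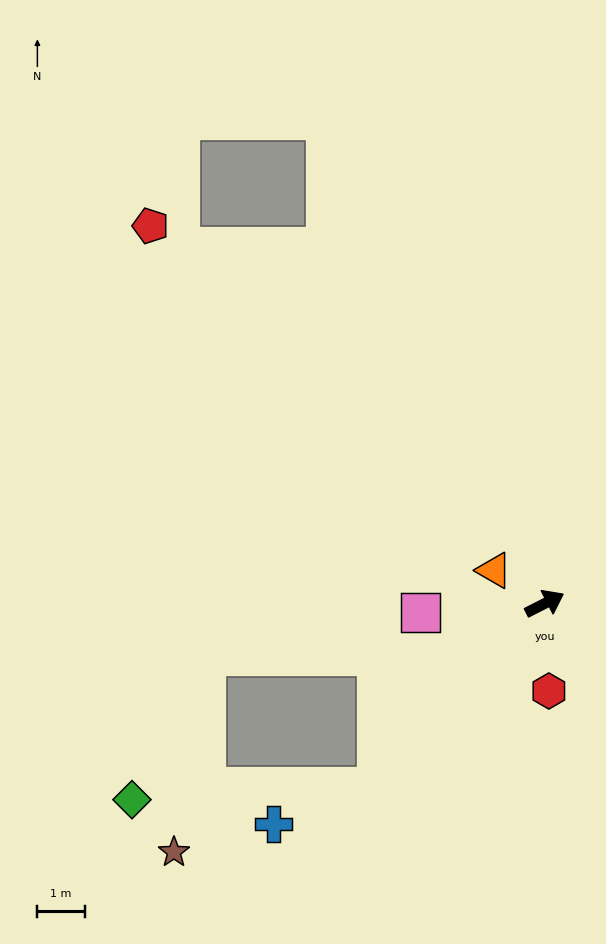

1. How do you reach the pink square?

turn left 157°, forward 2.6 m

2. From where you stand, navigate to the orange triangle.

turn left 120°, forward 1.3 m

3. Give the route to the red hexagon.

turn right 114°, forward 1.8 m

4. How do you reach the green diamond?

blocked — turn right 159°, forward 5.2 m, then turn right 45°, forward 5.2 m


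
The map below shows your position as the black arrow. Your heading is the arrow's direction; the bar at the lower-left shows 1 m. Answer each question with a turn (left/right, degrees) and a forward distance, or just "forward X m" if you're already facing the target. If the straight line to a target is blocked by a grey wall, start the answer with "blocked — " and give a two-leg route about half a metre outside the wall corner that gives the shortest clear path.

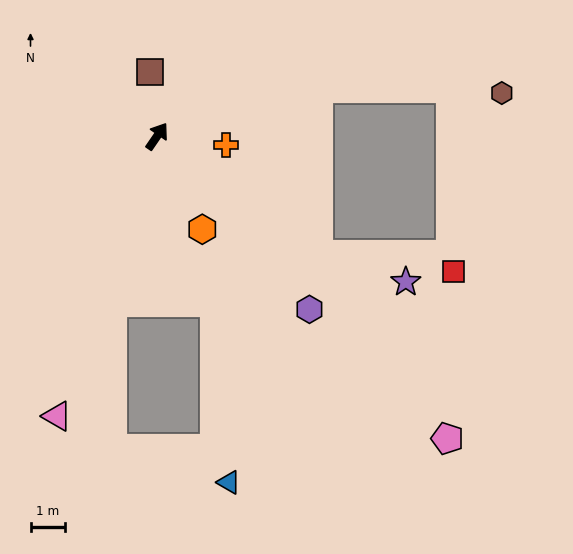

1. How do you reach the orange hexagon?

turn right 120°, forward 3.0 m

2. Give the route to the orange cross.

turn right 63°, forward 2.0 m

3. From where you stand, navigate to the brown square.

turn left 41°, forward 1.9 m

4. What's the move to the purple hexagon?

turn right 104°, forward 6.6 m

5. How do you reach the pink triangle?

turn right 165°, forward 8.6 m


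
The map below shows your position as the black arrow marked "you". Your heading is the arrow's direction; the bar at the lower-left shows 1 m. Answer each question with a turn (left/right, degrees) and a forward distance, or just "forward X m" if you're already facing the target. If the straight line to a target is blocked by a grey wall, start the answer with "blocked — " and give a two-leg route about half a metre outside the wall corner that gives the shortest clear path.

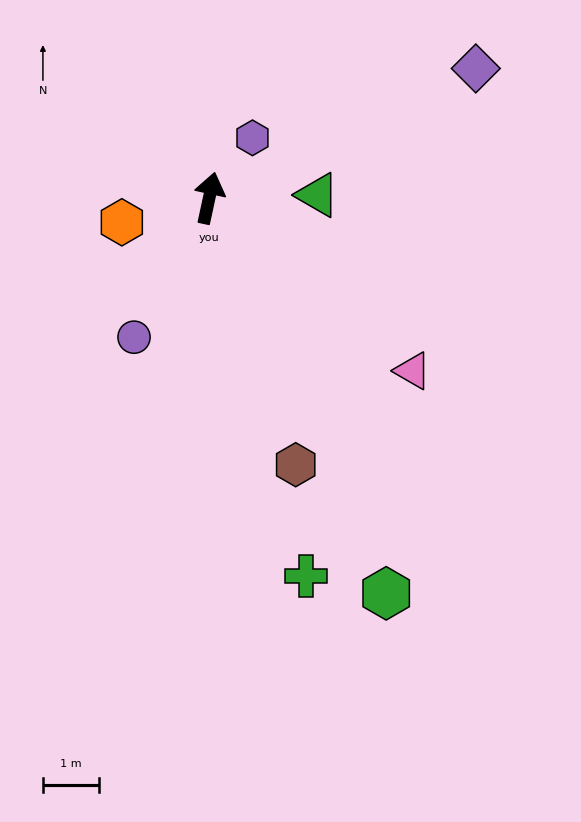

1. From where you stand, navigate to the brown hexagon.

turn right 150°, forward 5.0 m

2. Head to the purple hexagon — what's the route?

turn right 24°, forward 1.3 m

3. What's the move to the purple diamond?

turn right 52°, forward 5.2 m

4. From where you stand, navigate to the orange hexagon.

turn left 118°, forward 1.6 m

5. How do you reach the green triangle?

turn right 76°, forward 1.9 m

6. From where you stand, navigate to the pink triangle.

turn right 118°, forward 4.7 m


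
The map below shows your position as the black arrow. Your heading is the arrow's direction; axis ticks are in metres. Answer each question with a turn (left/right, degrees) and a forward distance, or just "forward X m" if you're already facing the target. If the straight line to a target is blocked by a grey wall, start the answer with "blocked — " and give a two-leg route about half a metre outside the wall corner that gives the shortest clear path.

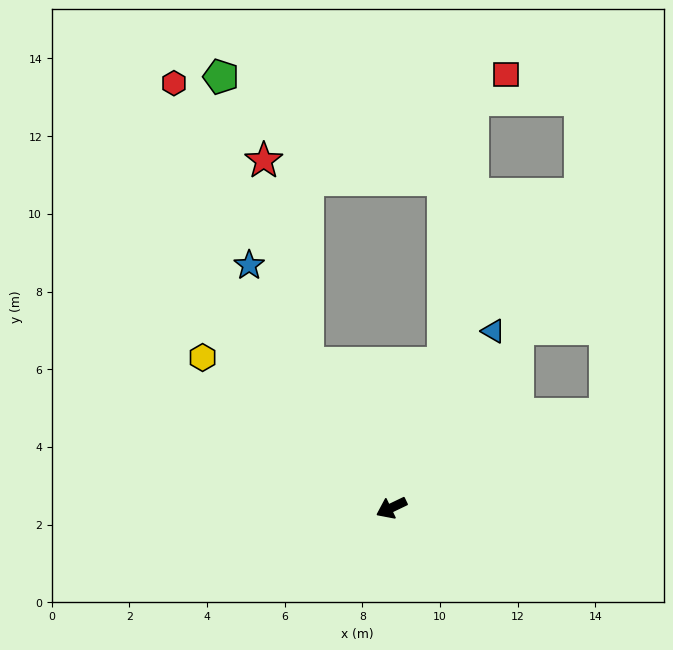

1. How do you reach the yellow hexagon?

turn right 64°, forward 6.2 m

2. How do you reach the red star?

blocked — turn right 85°, forward 4.3 m, then turn right 19°, forward 5.3 m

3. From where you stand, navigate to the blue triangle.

turn right 146°, forward 5.2 m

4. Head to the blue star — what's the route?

turn right 85°, forward 7.2 m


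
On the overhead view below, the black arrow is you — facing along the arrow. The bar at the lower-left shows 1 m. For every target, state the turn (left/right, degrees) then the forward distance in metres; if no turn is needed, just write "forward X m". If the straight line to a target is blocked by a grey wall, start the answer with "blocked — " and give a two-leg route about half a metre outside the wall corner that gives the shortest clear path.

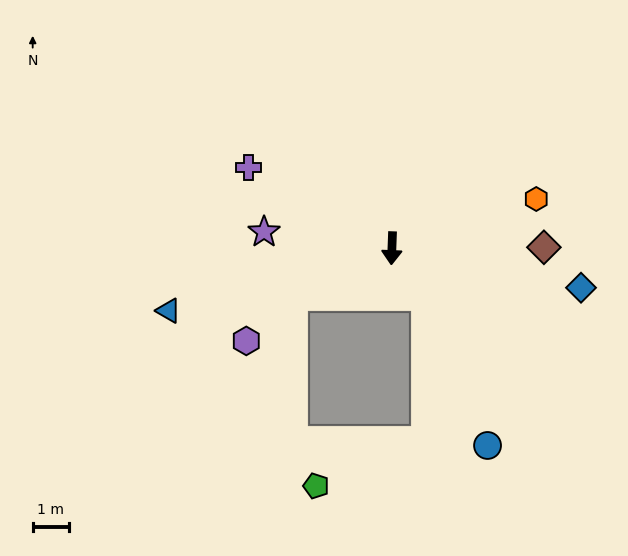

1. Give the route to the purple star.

turn right 95°, forward 3.6 m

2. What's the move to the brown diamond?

turn left 92°, forward 4.2 m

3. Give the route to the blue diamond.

turn left 80°, forward 5.4 m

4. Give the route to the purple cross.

turn right 117°, forward 4.6 m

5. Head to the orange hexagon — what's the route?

turn left 111°, forward 4.3 m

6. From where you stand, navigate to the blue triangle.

turn right 72°, forward 6.5 m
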